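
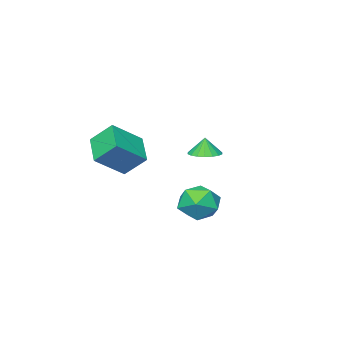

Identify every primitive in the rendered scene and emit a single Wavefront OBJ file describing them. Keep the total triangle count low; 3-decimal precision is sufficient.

v -0.549 1.221 -0.935
v 0.372 1.472 -0.16
v 0.708 0.208 -2.1
v 1.629 0.459 -1.325
v 0.728 -0.305 -0.982
v -0.049 0.321 -0.262
v 1.129 1.359 -1.998
v 0.352 1.985 -1.278
v 1.409 1.557 -0.816
v 1.162 0.529 -0.189
v -0.082 1.151 -2.071
v -0.329 0.123 -1.444
v -2.627 -2.144 0.696
v -2.129 -2.893 0.681
v -2.673 -2.196 1.764
v -1.853 -2.603 0.707
v -1.731 -2.223 0.731
v -1.786 -1.826 0.748
v -2.008 -1.493 0.755
v -2.352 -1.288 0.75
v -2.751 -1.253 0.735
v -3.125 -1.394 0.711
v -3.401 -1.684 0.685
v -3.523 -2.065 0.661
v -3.468 -2.461 0.644
v -3.246 -2.795 0.638
v -2.902 -2.999 0.642
v -2.503 -3.034 0.658
v 3.12 -1.715 0.744
v 2.186 -3.142 1.581
v 2.544 -0.698 1.837
v 1.61 -2.125 2.673
v 4.73 -2.075 1.927
v 3.796 -3.502 2.763
v 4.154 -1.058 3.019
v 3.22 -2.485 3.856
f 1 12 6
f 1 6 2
f 1 2 8
f 1 8 11
f 1 11 12
f 2 6 10
f 6 12 5
f 12 11 3
f 11 8 7
f 8 2 9
f 4 10 5
f 4 5 3
f 4 3 7
f 4 7 9
f 4 9 10
f 5 10 6
f 3 5 12
f 7 3 11
f 9 7 8
f 10 9 2
f 14 13 16
f 14 16 15
f 16 13 17
f 16 17 15
f 17 13 18
f 17 18 15
f 18 13 19
f 18 19 15
f 19 13 20
f 19 20 15
f 20 13 21
f 20 21 15
f 21 13 22
f 21 22 15
f 22 13 23
f 22 23 15
f 23 13 24
f 23 24 15
f 24 13 25
f 24 25 15
f 25 13 26
f 25 26 15
f 26 13 27
f 26 27 15
f 27 13 28
f 27 28 15
f 28 13 14
f 28 14 15
f 30 32 29
f 33 30 29
f 29 32 31
f 31 33 29
f 30 36 32
f 34 30 33
f 34 36 30
f 32 36 31
f 35 33 31
f 31 36 35
f 35 34 33
f 36 34 35



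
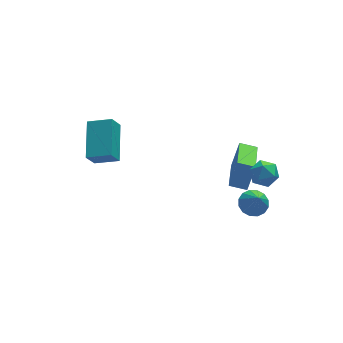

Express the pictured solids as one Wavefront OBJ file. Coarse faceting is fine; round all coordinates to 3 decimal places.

v 3.678 -3.339 1.143
v 4.251 -3.865 1.175
v 3.069 -4.055 0.305
v 3.642 -4.581 0.337
v 3.174 -4.477 0.95
v 3.55 -4.035 1.468
v 3.77 -3.885 0.012
v 4.146 -3.443 0.53
v 4.308 -4.202 0.477
v 3.939 -4.568 1.056
v 3.381 -3.352 0.424
v 3.012 -3.718 1.003
v 3.621 -2.857 -2.891
v 4.371 -2.873 -2.899
v 3.619 -3.523 -1.729
v 4.279 -2.545 -2.712
v 4.011 -2.301 -2.572
v 3.639 -2.206 -2.519
v 3.261 -2.286 -2.565
v 2.981 -2.518 -2.699
v 2.871 -2.841 -2.884
v 2.963 -3.169 -3.071
v 3.231 -3.413 -3.21
v 3.604 -3.508 -3.264
v 3.981 -3.428 -3.218
v 4.262 -3.196 -3.084
v 2.263 -3.074 -0.718
v 2.755 -2.79 0.67
v 3.071 -1.155 -1.397
v 3.563 -0.871 -0.008
v 3.037 -3.469 -0.912
v 3.529 -3.185 0.477
v 3.845 -1.55 -1.59
v 4.337 -1.266 -0.202
v -2.495 0.189 -0.057
v -1.897 2.015 0.813
v -3.59 0.739 -0.46
v -2.992 2.566 0.41
v -2.008 0.474 -0.99
v -1.41 2.301 -0.12
v -3.103 1.025 -1.393
v -2.505 2.851 -0.523
f 1 12 6
f 1 6 2
f 1 2 8
f 1 8 11
f 1 11 12
f 2 6 10
f 6 12 5
f 12 11 3
f 11 8 7
f 8 2 9
f 4 10 5
f 4 5 3
f 4 3 7
f 4 7 9
f 4 9 10
f 5 10 6
f 3 5 12
f 7 3 11
f 9 7 8
f 10 9 2
f 14 13 16
f 14 16 15
f 16 13 17
f 16 17 15
f 17 13 18
f 17 18 15
f 18 13 19
f 18 19 15
f 19 13 20
f 19 20 15
f 20 13 21
f 20 21 15
f 21 13 22
f 21 22 15
f 22 13 23
f 22 23 15
f 23 13 24
f 23 24 15
f 24 13 25
f 24 25 15
f 25 13 26
f 25 26 15
f 26 13 14
f 26 14 15
f 28 30 27
f 31 28 27
f 27 30 29
f 29 31 27
f 28 34 30
f 32 28 31
f 32 34 28
f 30 34 29
f 33 31 29
f 29 34 33
f 33 32 31
f 34 32 33
f 36 38 35
f 39 36 35
f 35 38 37
f 37 39 35
f 36 42 38
f 40 36 39
f 40 42 36
f 38 42 37
f 41 39 37
f 37 42 41
f 41 40 39
f 42 40 41



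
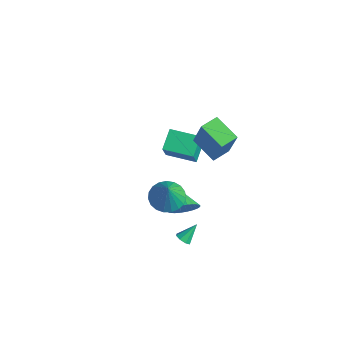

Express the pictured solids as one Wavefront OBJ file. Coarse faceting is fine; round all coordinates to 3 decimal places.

v 1.851 -1.172 -3.495
v 2.305 -1.349 -3.344
v 1.909 -0.268 -2.605
v 2.336 -1.077 -3.623
v 2.083 -0.861 -3.826
v 1.694 -0.827 -3.836
v 1.398 -0.995 -3.646
v 1.367 -1.267 -3.368
v 1.62 -1.483 -3.164
v 2.009 -1.517 -3.154
v -0.471 0.587 -3.841
v 0.078 1.161 -3.302
v -1.549 1.053 -3.239
v 0.009 1.381 -3.597
v -0.133 1.481 -3.929
v -0.326 1.444 -4.247
v -0.542 1.277 -4.504
v -0.746 1.005 -4.66
v -0.909 0.669 -4.691
v -1.005 0.32 -4.592
v -1.02 0.012 -4.379
v -0.951 -0.208 -4.085
v -0.809 -0.308 -3.753
v -0.615 -0.271 -3.434
v -0.4 -0.104 -3.177
v -0.195 0.169 -3.022
v -0.032 0.505 -2.991
v 0.064 0.853 -3.089
v 2.509 -2.736 2.234
v 3.375 -3.068 1.81
v 3.151 -3.144 3.866
v 3.461 -2.658 1.878
v 3.383 -2.262 2.008
v 3.154 -1.948 2.177
v 2.813 -1.77 2.356
v 2.419 -1.759 2.514
v 2.041 -1.917 2.623
v 1.744 -2.217 2.666
v 1.579 -2.606 2.633
v 1.575 -3.018 2.532
v 1.732 -3.381 2.379
v 2.023 -3.632 2.201
v 2.399 -3.729 2.029
v 2.793 -3.654 1.893
v 3.138 -3.42 1.815
v -5.287 3.306 -2.424
v -4.65 2.608 -0.892
v -3.768 4.424 -2.547
v -3.131 3.726 -1.015
v -4.589 2.274 -3.185
v -3.952 1.576 -1.653
v -3.07 3.392 -3.308
v -2.433 2.694 -1.776
v -0.285 1.07 2.627
v 0.527 1.001 4.649
v -0.394 2.222 2.71
v 0.419 2.153 4.732
v 1.321 1.267 1.988
v 2.134 1.198 4.01
v 1.213 2.419 2.071
v 2.025 2.35 4.093
f 2 1 4
f 2 4 3
f 4 1 5
f 4 5 3
f 5 1 6
f 5 6 3
f 6 1 7
f 6 7 3
f 7 1 8
f 7 8 3
f 8 1 9
f 8 9 3
f 9 1 10
f 9 10 3
f 10 1 2
f 10 2 3
f 12 11 14
f 12 14 13
f 14 11 15
f 14 15 13
f 15 11 16
f 15 16 13
f 16 11 17
f 16 17 13
f 17 11 18
f 17 18 13
f 18 11 19
f 18 19 13
f 19 11 20
f 19 20 13
f 20 11 21
f 20 21 13
f 21 11 22
f 21 22 13
f 22 11 23
f 22 23 13
f 23 11 24
f 23 24 13
f 24 11 25
f 24 25 13
f 25 11 26
f 25 26 13
f 26 11 27
f 26 27 13
f 27 11 28
f 27 28 13
f 28 11 12
f 28 12 13
f 30 29 32
f 30 32 31
f 32 29 33
f 32 33 31
f 33 29 34
f 33 34 31
f 34 29 35
f 34 35 31
f 35 29 36
f 35 36 31
f 36 29 37
f 36 37 31
f 37 29 38
f 37 38 31
f 38 29 39
f 38 39 31
f 39 29 40
f 39 40 31
f 40 29 41
f 40 41 31
f 41 29 42
f 41 42 31
f 42 29 43
f 42 43 31
f 43 29 44
f 43 44 31
f 44 29 45
f 44 45 31
f 45 29 30
f 45 30 31
f 47 49 46
f 50 47 46
f 46 49 48
f 48 50 46
f 47 53 49
f 51 47 50
f 51 53 47
f 49 53 48
f 52 50 48
f 48 53 52
f 52 51 50
f 53 51 52
f 55 57 54
f 58 55 54
f 54 57 56
f 56 58 54
f 55 61 57
f 59 55 58
f 59 61 55
f 57 61 56
f 60 58 56
f 56 61 60
f 60 59 58
f 61 59 60



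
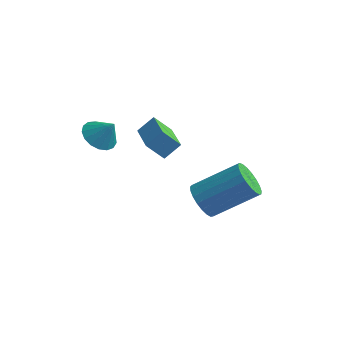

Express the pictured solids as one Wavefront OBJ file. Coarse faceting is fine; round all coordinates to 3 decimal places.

v -2.28 0.393 0.666
v -1.856 0.913 1.25
v -1.673 0.702 -0.052
v -1.248 1.223 0.532
v -1.192 -0.903 1.028
v -0.767 -0.382 1.612
v -0.584 -0.593 0.31
v -0.16 -0.073 0.894
v -1.921 -3.038 2.735
v -1.326 -3.07 2.296
v -1.319 -2.982 3.545
v -1.394 -2.723 2.322
v -1.582 -2.448 2.443
v -1.848 -2.309 2.631
v -2.131 -2.337 2.843
v -2.365 -2.525 3.03
v -2.498 -2.831 3.15
v -2.498 -3.184 3.174
v -2.366 -3.504 3.099
v -2.132 -3.717 2.94
v -1.85 -3.775 2.734
v -1.584 -3.663 2.528
v -1.395 -3.409 2.37
v 0.778 -0.155 -1.949
v 1.325 -0.288 -2.545
v 2.829 0.701 -1.387
v 2.282 0.835 -0.791
v 1.195 0.014 -2.635
v 2.699 1.004 -1.477
v 0.993 0.287 -2.605
v 2.496 1.277 -1.447
v 0.754 0.484 -2.463
v 2.257 1.473 -1.305
v 0.519 0.57 -2.231
v 2.022 1.559 -1.073
v 0.329 0.531 -1.951
v 1.832 1.52 -0.793
v 0.216 0.373 -1.67
v 1.719 1.363 -0.512
v 0.201 0.124 -1.438
v 1.704 1.114 -0.28
v 0.286 -0.173 -1.294
v 1.789 0.816 -0.136
v 0.455 -0.467 -1.263
v 1.959 0.522 -0.105
v 0.681 -0.707 -1.351
v 2.184 0.282 -0.193
v 0.924 -0.852 -1.542
v 2.427 0.138 -0.384
v 1.141 -0.876 -1.804
v 2.644 0.114 -0.646
v 1.296 -0.775 -2.09
v 2.799 0.214 -0.932
v 1.361 -0.567 -2.353
v 2.864 0.422 -1.195
f 2 4 1
f 5 2 1
f 1 4 3
f 3 5 1
f 2 8 4
f 6 2 5
f 6 8 2
f 4 8 3
f 7 5 3
f 3 8 7
f 7 6 5
f 8 6 7
f 10 9 12
f 10 12 11
f 12 9 13
f 12 13 11
f 13 9 14
f 13 14 11
f 14 9 15
f 14 15 11
f 15 9 16
f 15 16 11
f 16 9 17
f 16 17 11
f 17 9 18
f 17 18 11
f 18 9 19
f 18 19 11
f 19 9 20
f 19 20 11
f 20 9 21
f 20 21 11
f 21 9 22
f 21 22 11
f 22 9 23
f 22 23 11
f 23 9 10
f 23 10 11
f 25 24 28
f 25 28 26
f 26 28 29
f 26 29 27
f 28 24 30
f 28 30 29
f 29 30 31
f 29 31 27
f 30 24 32
f 30 32 31
f 31 32 33
f 31 33 27
f 32 24 34
f 32 34 33
f 33 34 35
f 33 35 27
f 34 24 36
f 34 36 35
f 35 36 37
f 35 37 27
f 36 24 38
f 36 38 37
f 37 38 39
f 37 39 27
f 38 24 40
f 38 40 39
f 39 40 41
f 39 41 27
f 40 24 42
f 40 42 41
f 41 42 43
f 41 43 27
f 42 24 44
f 42 44 43
f 43 44 45
f 43 45 27
f 44 24 46
f 44 46 45
f 45 46 47
f 45 47 27
f 46 24 48
f 46 48 47
f 47 48 49
f 47 49 27
f 48 24 50
f 48 50 49
f 49 50 51
f 49 51 27
f 50 24 52
f 50 52 51
f 51 52 53
f 51 53 27
f 52 24 54
f 52 54 53
f 53 54 55
f 53 55 27
f 54 24 25
f 54 25 55
f 55 25 26
f 55 26 27



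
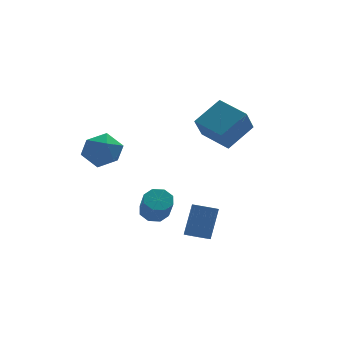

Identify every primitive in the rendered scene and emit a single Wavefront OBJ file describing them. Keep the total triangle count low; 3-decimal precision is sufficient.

v 3.025 -2.263 3.715
v 4.393 -1.745 4.675
v 2.207 -0.866 4.124
v 3.575 -0.347 5.084
v 3.605 -1.573 2.516
v 4.973 -1.054 3.476
v 2.787 -0.175 2.925
v 4.155 0.343 3.885
v 1.368 -3.969 -1.614
v 1.635 -3.51 -1.915
v 2.218 -2.873 -0.427
v 1.952 -3.331 -0.126
v 1.369 -3.408 -1.854
v 1.952 -2.771 -0.366
v 1.102 -3.434 -1.738
v 1.685 -2.797 -0.251
v 0.896 -3.583 -1.594
v 1.479 -2.946 -0.106
v 0.799 -3.82 -1.454
v 1.382 -3.183 0.033
v 0.832 -4.091 -1.351
v 1.415 -3.454 0.137
v 0.988 -4.334 -1.308
v 1.571 -3.697 0.18
v 1.231 -4.493 -1.335
v 1.814 -3.856 0.152
v 1.506 -4.532 -1.426
v 2.089 -3.895 0.061
v 1.749 -4.442 -1.56
v 2.332 -3.805 -0.073
v 1.905 -4.244 -1.706
v 2.488 -3.606 -0.219
v 1.938 -3.982 -1.831
v 2.521 -3.345 -0.344
v 1.841 -3.717 -1.907
v 2.424 -3.08 -0.419
v -0.065 -2.14 -0.677
v 0.51 -2.488 -0.905
v 0.481 -3.267 0.209
v -0.095 -2.92 0.437
v 0.635 -2.056 -0.599
v 0.606 -2.836 0.514
v 0.35 -1.674 -0.339
v 0.321 -2.453 0.775
v -0.179 -1.565 -0.277
v -0.208 -2.344 0.837
v -0.641 -1.793 -0.449
v -0.67 -2.572 0.665
v -0.766 -2.224 -0.754
v -0.795 -3.004 0.359
v -0.481 -2.607 -1.015
v -0.51 -3.386 0.099
v 0.048 -2.716 -1.077
v 0.019 -3.495 0.037
v -1.704 1.572 1.311
v -0.947 0.811 1.312
v -2.373 0.909 2.768
v -1.616 0.148 2.769
v -1.35 1.169 2.961
v -0.937 1.579 2.061
v -2.383 0.141 2.019
v -1.97 0.551 1.119
v -1.367 -0.073 1.75
v -0.729 0.563 2.332
v -2.591 1.157 1.748
v -1.953 1.793 2.33
f 2 4 1
f 5 2 1
f 1 4 3
f 3 5 1
f 2 8 4
f 6 2 5
f 6 8 2
f 4 8 3
f 7 5 3
f 3 8 7
f 7 6 5
f 8 6 7
f 10 9 13
f 10 13 11
f 11 13 14
f 11 14 12
f 13 9 15
f 13 15 14
f 14 15 16
f 14 16 12
f 15 9 17
f 15 17 16
f 16 17 18
f 16 18 12
f 17 9 19
f 17 19 18
f 18 19 20
f 18 20 12
f 19 9 21
f 19 21 20
f 20 21 22
f 20 22 12
f 21 9 23
f 21 23 22
f 22 23 24
f 22 24 12
f 23 9 25
f 23 25 24
f 24 25 26
f 24 26 12
f 25 9 27
f 25 27 26
f 26 27 28
f 26 28 12
f 27 9 29
f 27 29 28
f 28 29 30
f 28 30 12
f 29 9 31
f 29 31 30
f 30 31 32
f 30 32 12
f 31 9 33
f 31 33 32
f 32 33 34
f 32 34 12
f 33 9 35
f 33 35 34
f 34 35 36
f 34 36 12
f 35 9 10
f 35 10 36
f 36 10 11
f 36 11 12
f 38 37 41
f 38 41 39
f 39 41 42
f 39 42 40
f 41 37 43
f 41 43 42
f 42 43 44
f 42 44 40
f 43 37 45
f 43 45 44
f 44 45 46
f 44 46 40
f 45 37 47
f 45 47 46
f 46 47 48
f 46 48 40
f 47 37 49
f 47 49 48
f 48 49 50
f 48 50 40
f 49 37 51
f 49 51 50
f 50 51 52
f 50 52 40
f 51 37 53
f 51 53 52
f 52 53 54
f 52 54 40
f 53 37 38
f 53 38 54
f 54 38 39
f 54 39 40
f 55 66 60
f 55 60 56
f 55 56 62
f 55 62 65
f 55 65 66
f 56 60 64
f 60 66 59
f 66 65 57
f 65 62 61
f 62 56 63
f 58 64 59
f 58 59 57
f 58 57 61
f 58 61 63
f 58 63 64
f 59 64 60
f 57 59 66
f 61 57 65
f 63 61 62
f 64 63 56



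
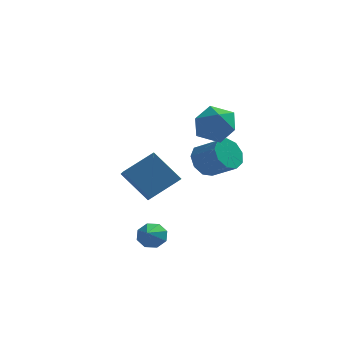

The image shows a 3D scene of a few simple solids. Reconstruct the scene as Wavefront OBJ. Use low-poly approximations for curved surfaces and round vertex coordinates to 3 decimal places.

v -2.014 -2.719 -3.292
v -1.712 -2.358 -2.682
v -2.106 -3.901 -2.548
v -2.3 -2.322 -2.698
v -2.721 -2.519 -3.061
v -2.727 -2.832 -3.56
v -2.316 -3.079 -3.902
v -1.728 -3.116 -3.887
v -1.308 -2.919 -3.523
v -1.301 -2.606 -3.024
v -0.252 0.897 3.026
v 0.858 1.391 3.126
v 0.562 -0.891 2.834
v 1.672 -0.397 2.934
v 0.927 -0.423 3.899
v 0.424 0.682 4.018
v 0.996 -0.182 1.942
v 0.493 0.923 2.061
v 1.63 0.725 2.456
v 1.587 0.575 3.666
v -0.167 -0.075 2.294
v -0.21 -0.225 3.504
v 0.092 1.797 -0.161
v 0.738 2.074 -0.887
v 1.973 1.399 -0.045
v 1.328 1.123 0.681
v 0.687 2.574 -0.412
v 1.923 1.899 0.429
v 0.359 2.71 0.18
v 1.594 2.035 1.021
v -0.095 2.419 0.613
v 1.141 1.745 1.454
v -0.461 1.838 0.684
v 0.775 1.163 1.525
v -0.568 1.237 0.359
v 0.668 0.562 1.201
v -0.366 0.899 -0.208
v 0.869 0.224 0.633
v 0.05 0.981 -0.754
v 1.285 0.306 0.088
v 0.486 1.445 -1.021
v 1.721 0.77 -0.18
v -2.865 2.755 -3.483
v -2.584 1.575 -2.805
v -4.313 3.3 -1.933
v -4.032 2.119 -1.255
v -1.428 3.681 -2.465
v -1.147 2.5 -1.787
v -2.876 4.225 -0.915
v -2.595 3.045 -0.237
f 2 1 4
f 2 4 3
f 4 1 5
f 4 5 3
f 5 1 6
f 5 6 3
f 6 1 7
f 6 7 3
f 7 1 8
f 7 8 3
f 8 1 9
f 8 9 3
f 9 1 10
f 9 10 3
f 10 1 2
f 10 2 3
f 11 22 16
f 11 16 12
f 11 12 18
f 11 18 21
f 11 21 22
f 12 16 20
f 16 22 15
f 22 21 13
f 21 18 17
f 18 12 19
f 14 20 15
f 14 15 13
f 14 13 17
f 14 17 19
f 14 19 20
f 15 20 16
f 13 15 22
f 17 13 21
f 19 17 18
f 20 19 12
f 24 23 27
f 24 27 25
f 25 27 28
f 25 28 26
f 27 23 29
f 27 29 28
f 28 29 30
f 28 30 26
f 29 23 31
f 29 31 30
f 30 31 32
f 30 32 26
f 31 23 33
f 31 33 32
f 32 33 34
f 32 34 26
f 33 23 35
f 33 35 34
f 34 35 36
f 34 36 26
f 35 23 37
f 35 37 36
f 36 37 38
f 36 38 26
f 37 23 39
f 37 39 38
f 38 39 40
f 38 40 26
f 39 23 41
f 39 41 40
f 40 41 42
f 40 42 26
f 41 23 24
f 41 24 42
f 42 24 25
f 42 25 26
f 44 46 43
f 47 44 43
f 43 46 45
f 45 47 43
f 44 50 46
f 48 44 47
f 48 50 44
f 46 50 45
f 49 47 45
f 45 50 49
f 49 48 47
f 50 48 49



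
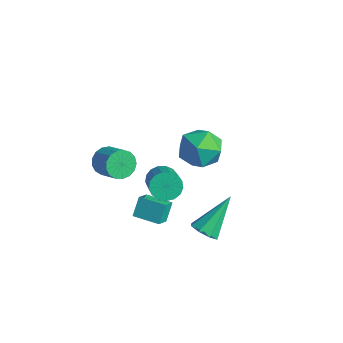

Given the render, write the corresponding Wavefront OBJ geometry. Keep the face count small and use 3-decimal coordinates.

v 2.648 -1.076 0.14
v 3.09 -1.004 -0.345
v 4.514 -1.792 0.835
v 4.072 -1.864 1.32
v 3.108 -0.732 -0.185
v 4.532 -1.52 0.995
v 3.021 -0.539 0.049
v 4.444 -1.327 1.229
v 2.848 -0.469 0.304
v 4.272 -1.257 1.485
v 2.63 -0.538 0.522
v 4.053 -1.326 1.702
v 2.415 -0.73 0.652
v 3.839 -1.518 1.832
v 2.255 -1.002 0.664
v 3.678 -1.79 1.845
v 2.184 -1.29 0.557
v 3.607 -2.078 1.737
v 2.22 -1.53 0.354
v 3.643 -2.318 1.534
v 2.353 -1.665 0.102
v 3.777 -2.453 1.282
v 2.555 -1.666 -0.141
v 3.978 -2.454 1.039
v 2.778 -1.531 -0.32
v 4.201 -2.319 0.86
v 2.971 -1.292 -0.394
v 4.394 -2.08 0.787
v 1.044 -1.428 -3.376
v 0.801 -0.947 -2.581
v 0.676 -0.819 -3.857
v 0.432 -0.338 -3.063
v 2.068 -0.842 -3.417
v 1.824 -0.361 -2.623
v 1.699 -0.233 -3.899
v 1.456 0.248 -3.104
v -1.929 -0.718 -2.435
v -1.597 -0.537 -3.048
v -0.518 -0.52 -2.457
v -0.851 -0.702 -1.845
v -1.679 -0.234 -2.906
v -0.601 -0.217 -2.315
v -1.819 -0.042 -2.656
v -0.74 -0.025 -2.065
v -1.984 -0.005 -2.356
v -0.905 0.012 -1.765
v -2.136 -0.131 -2.074
v -1.058 -0.114 -1.483
v -2.241 -0.392 -1.875
v -1.163 -0.375 -1.284
v -2.275 -0.728 -1.804
v -1.196 -0.711 -1.213
v -2.229 -1.061 -1.878
v -1.151 -1.044 -1.287
v -2.115 -1.316 -2.079
v -1.036 -1.299 -1.489
v -1.958 -1.434 -2.363
v -0.879 -1.417 -1.772
v -1.795 -1.388 -2.662
v -0.716 -1.371 -2.072
v -1.662 -1.189 -2.91
v -0.583 -1.172 -2.32
v -1.591 -0.882 -3.049
v -0.512 -0.865 -2.459
v -0.586 3.288 -2.727
v 0.516 3.22 -2.738
v -0.636 2.24 -1.282
v 0.466 2.172 -1.293
v -0.026 3.127 -1.039
v 0.006 3.775 -1.932
v -0.126 1.685 -2.088
v -0.094 2.333 -2.981
v 0.801 2.229 -2.343
v 0.862 3.12 -1.695
v -0.982 2.34 -2.325
v -0.921 3.231 -1.677
v 3.225 0.581 -3.786
v 3.832 0.406 -3.562
v 3.095 1.979 -2.334
v 3.853 0.775 -3.917
v 3.506 1.031 -4.195
v 2.995 1.023 -4.233
v 2.619 0.756 -4.009
v 2.598 0.386 -3.655
v 2.945 0.13 -3.377
v 3.456 0.138 -3.339
f 2 1 5
f 2 5 3
f 3 5 6
f 3 6 4
f 5 1 7
f 5 7 6
f 6 7 8
f 6 8 4
f 7 1 9
f 7 9 8
f 8 9 10
f 8 10 4
f 9 1 11
f 9 11 10
f 10 11 12
f 10 12 4
f 11 1 13
f 11 13 12
f 12 13 14
f 12 14 4
f 13 1 15
f 13 15 14
f 14 15 16
f 14 16 4
f 15 1 17
f 15 17 16
f 16 17 18
f 16 18 4
f 17 1 19
f 17 19 18
f 18 19 20
f 18 20 4
f 19 1 21
f 19 21 20
f 20 21 22
f 20 22 4
f 21 1 23
f 21 23 22
f 22 23 24
f 22 24 4
f 23 1 25
f 23 25 24
f 24 25 26
f 24 26 4
f 25 1 27
f 25 27 26
f 26 27 28
f 26 28 4
f 27 1 2
f 27 2 28
f 28 2 3
f 28 3 4
f 30 32 29
f 33 30 29
f 29 32 31
f 31 33 29
f 30 36 32
f 34 30 33
f 34 36 30
f 32 36 31
f 35 33 31
f 31 36 35
f 35 34 33
f 36 34 35
f 38 37 41
f 38 41 39
f 39 41 42
f 39 42 40
f 41 37 43
f 41 43 42
f 42 43 44
f 42 44 40
f 43 37 45
f 43 45 44
f 44 45 46
f 44 46 40
f 45 37 47
f 45 47 46
f 46 47 48
f 46 48 40
f 47 37 49
f 47 49 48
f 48 49 50
f 48 50 40
f 49 37 51
f 49 51 50
f 50 51 52
f 50 52 40
f 51 37 53
f 51 53 52
f 52 53 54
f 52 54 40
f 53 37 55
f 53 55 54
f 54 55 56
f 54 56 40
f 55 37 57
f 55 57 56
f 56 57 58
f 56 58 40
f 57 37 59
f 57 59 58
f 58 59 60
f 58 60 40
f 59 37 61
f 59 61 60
f 60 61 62
f 60 62 40
f 61 37 63
f 61 63 62
f 62 63 64
f 62 64 40
f 63 37 38
f 63 38 64
f 64 38 39
f 64 39 40
f 65 76 70
f 65 70 66
f 65 66 72
f 65 72 75
f 65 75 76
f 66 70 74
f 70 76 69
f 76 75 67
f 75 72 71
f 72 66 73
f 68 74 69
f 68 69 67
f 68 67 71
f 68 71 73
f 68 73 74
f 69 74 70
f 67 69 76
f 71 67 75
f 73 71 72
f 74 73 66
f 78 77 80
f 78 80 79
f 80 77 81
f 80 81 79
f 81 77 82
f 81 82 79
f 82 77 83
f 82 83 79
f 83 77 84
f 83 84 79
f 84 77 85
f 84 85 79
f 85 77 86
f 85 86 79
f 86 77 78
f 86 78 79



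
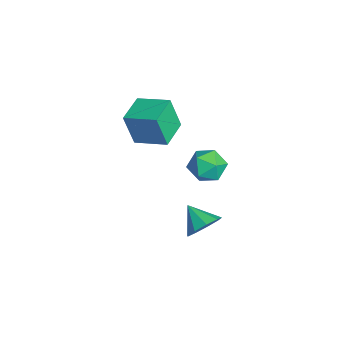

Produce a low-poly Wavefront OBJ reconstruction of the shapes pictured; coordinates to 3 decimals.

v -0.693 -2.144 0.06
v -0.298 -1.544 -0.099
v -0.062 -2.296 1.059
v 0.333 -1.696 0.9
v -0.376 -1.63 1.086
v -0.766 -1.537 0.469
v 0.406 -2.303 0.491
v 0.016 -2.21 -0.126
v 0.381 -1.643 0.167
v -0.101 -1.227 0.535
v -0.259 -2.613 0.425
v -0.741 -2.197 0.793
v -3.026 -3.988 -0.537
v -3.117 -4.355 0.791
v -4.07 -3.347 -0.431
v -4.161 -3.714 0.896
v -2.339 -2.926 -0.196
v -2.43 -3.293 1.131
v -3.383 -2.285 -0.091
v -3.474 -2.652 1.237
v 1.079 -2.219 -1.664
v 1.503 -2.213 -1.107
v 0.341 -2.661 -1.096
v 1.248 -1.808 -1.124
v 0.914 -1.595 -1.392
v 0.657 -1.675 -1.788
v 0.597 -2.009 -2.126
v 0.763 -2.442 -2.247
v 1.076 -2.77 -2.096
v 1.391 -2.841 -1.742
v 1.56 -2.621 -1.352
f 1 12 6
f 1 6 2
f 1 2 8
f 1 8 11
f 1 11 12
f 2 6 10
f 6 12 5
f 12 11 3
f 11 8 7
f 8 2 9
f 4 10 5
f 4 5 3
f 4 3 7
f 4 7 9
f 4 9 10
f 5 10 6
f 3 5 12
f 7 3 11
f 9 7 8
f 10 9 2
f 14 16 13
f 17 14 13
f 13 16 15
f 15 17 13
f 14 20 16
f 18 14 17
f 18 20 14
f 16 20 15
f 19 17 15
f 15 20 19
f 19 18 17
f 20 18 19
f 22 21 24
f 22 24 23
f 24 21 25
f 24 25 23
f 25 21 26
f 25 26 23
f 26 21 27
f 26 27 23
f 27 21 28
f 27 28 23
f 28 21 29
f 28 29 23
f 29 21 30
f 29 30 23
f 30 21 31
f 30 31 23
f 31 21 22
f 31 22 23



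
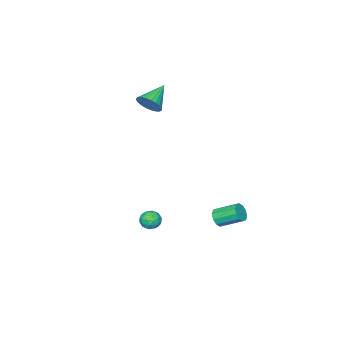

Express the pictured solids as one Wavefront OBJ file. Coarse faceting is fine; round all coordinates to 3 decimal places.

v 0 -2.162 3.546
v 0.394 -1.997 4.258
v -1.48 -2.378 4.414
v 0.298 -1.7 4.168
v 0.157 -1.474 3.984
v -0.008 -1.353 3.733
v -0.172 -1.355 3.454
v -0.309 -1.479 3.189
v -0.4 -1.708 2.977
v -0.429 -2.005 2.853
v -0.393 -2.327 2.834
v -0.297 -2.623 2.923
v -0.156 -2.849 3.107
v 0.009 -2.97 3.358
v 0.172 -2.968 3.638
v 0.31 -2.844 3.903
v 0.4 -2.615 4.114
v 0.43 -2.318 4.239
v -0.921 2.273 -4.32
v -0.337 2.427 -4.108
v -0.916 3.622 -3.388
v -1.499 3.467 -3.6
v -0.393 2.609 -4.455
v -0.972 3.804 -3.735
v -0.651 2.662 -4.75
v -1.229 3.857 -4.03
v -1.012 2.567 -4.881
v -1.59 3.762 -4.161
v -1.338 2.359 -4.798
v -1.916 3.554 -4.078
v -1.504 2.118 -4.532
v -2.083 3.313 -3.812
v -1.448 1.936 -4.185
v -2.027 3.131 -3.465
v -1.191 1.883 -3.89
v -1.769 3.078 -3.17
v -0.83 1.978 -3.759
v -1.408 3.173 -3.039
v -0.504 2.186 -3.842
v -1.082 3.381 -3.122
v 2.203 0.812 -3.351
v 2.518 0.964 -3.926
v 2.642 -0.184 -3.374
v 2.957 -0.032 -3.949
v 3.143 0.264 -3.374
v 2.872 0.88 -3.36
v 2.288 -0.1 -3.94
v 2.017 0.516 -3.926
v 2.571 0.401 -4.29
v 3.1 0.626 -3.94
v 2.06 0.154 -3.36
v 2.589 0.379 -3.01
v 2.322 0.976 -3.636
v 2.838 -0.196 -3.664
v 2.947 -0.022 -3.326
v 3.133 0.068 -3.663
v 2.53 0.926 -3.304
v 2.716 1.015 -3.641
v 3.083 0.604 -3.317
v 2.444 -0.235 -3.659
v 2.63 -0.146 -3.996
v 2.027 0.712 -3.637
v 2.213 0.802 -3.974
v 2.077 0.176 -3.983
v 2.538 0.734 -4.188
v 2.796 0.148 -4.202
v 2.403 0.109 -4.197
v 2.243 0.47 -4.188
v 2.849 0.866 -3.982
v 3.107 0.281 -3.996
v 3.217 0.455 -3.658
v 3.057 0.816 -3.65
v 2.88 0.535 -4.196
v 2.053 0.499 -3.304
v 2.311 -0.086 -3.318
v 2.103 -0.036 -3.65
v 1.943 0.325 -3.642
v 2.364 0.632 -3.098
v 2.622 0.046 -3.112
v 2.917 0.31 -3.112
v 2.757 0.671 -3.103
v 2.28 0.245 -3.104
f 2 1 4
f 2 4 3
f 4 1 5
f 4 5 3
f 5 1 6
f 5 6 3
f 6 1 7
f 6 7 3
f 7 1 8
f 7 8 3
f 8 1 9
f 8 9 3
f 9 1 10
f 9 10 3
f 10 1 11
f 10 11 3
f 11 1 12
f 11 12 3
f 12 1 13
f 12 13 3
f 13 1 14
f 13 14 3
f 14 1 15
f 14 15 3
f 15 1 16
f 15 16 3
f 16 1 17
f 16 17 3
f 17 1 18
f 17 18 3
f 18 1 2
f 18 2 3
f 20 19 23
f 20 23 21
f 21 23 24
f 21 24 22
f 23 19 25
f 23 25 24
f 24 25 26
f 24 26 22
f 25 19 27
f 25 27 26
f 26 27 28
f 26 28 22
f 27 19 29
f 27 29 28
f 28 29 30
f 28 30 22
f 29 19 31
f 29 31 30
f 30 31 32
f 30 32 22
f 31 19 33
f 31 33 32
f 32 33 34
f 32 34 22
f 33 19 35
f 33 35 34
f 34 35 36
f 34 36 22
f 35 19 37
f 35 37 36
f 36 37 38
f 36 38 22
f 37 19 39
f 37 39 38
f 38 39 40
f 38 40 22
f 39 19 20
f 39 20 40
f 40 20 21
f 40 21 22
f 41 78 57
f 78 52 81
f 57 81 46
f 78 81 57
f 41 57 53
f 57 46 58
f 53 58 42
f 57 58 53
f 41 53 62
f 53 42 63
f 62 63 48
f 53 63 62
f 41 62 74
f 62 48 77
f 74 77 51
f 62 77 74
f 41 74 78
f 74 51 82
f 78 82 52
f 74 82 78
f 42 58 69
f 58 46 72
f 69 72 50
f 58 72 69
f 46 81 59
f 81 52 80
f 59 80 45
f 81 80 59
f 52 82 79
f 82 51 75
f 79 75 43
f 82 75 79
f 51 77 76
f 77 48 64
f 76 64 47
f 77 64 76
f 48 63 68
f 63 42 65
f 68 65 49
f 63 65 68
f 44 70 56
f 70 50 71
f 56 71 45
f 70 71 56
f 44 56 54
f 56 45 55
f 54 55 43
f 56 55 54
f 44 54 61
f 54 43 60
f 61 60 47
f 54 60 61
f 44 61 66
f 61 47 67
f 66 67 49
f 61 67 66
f 44 66 70
f 66 49 73
f 70 73 50
f 66 73 70
f 45 71 59
f 71 50 72
f 59 72 46
f 71 72 59
f 43 55 79
f 55 45 80
f 79 80 52
f 55 80 79
f 47 60 76
f 60 43 75
f 76 75 51
f 60 75 76
f 49 67 68
f 67 47 64
f 68 64 48
f 67 64 68
f 50 73 69
f 73 49 65
f 69 65 42
f 73 65 69



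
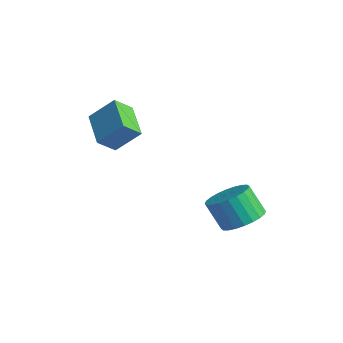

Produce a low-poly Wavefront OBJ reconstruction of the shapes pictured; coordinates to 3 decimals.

v -1.02 -3.206 3.587
v -0.274 -2.357 4.677
v -0.934 -2.331 2.847
v -0.189 -1.482 3.937
v 0.629 -3.878 2.983
v 1.374 -3.029 4.073
v 0.714 -3.003 2.243
v 1.46 -2.154 3.333
v 4.221 1.254 -1.982
v 5.06 0.659 -1.653
v 4.298 0.331 -0.308
v 3.459 0.926 -0.638
v 5.163 1.039 -1.502
v 4.402 0.71 -0.157
v 5.124 1.451 -1.423
v 4.362 1.122 -0.078
v 4.946 1.833 -1.43
v 4.185 1.504 -0.085
v 4.659 2.127 -1.521
v 3.897 1.799 -0.176
v 4.304 2.288 -1.682
v 3.543 1.96 -0.338
v 3.937 2.292 -1.889
v 3.176 1.964 -0.544
v 3.613 2.138 -2.11
v 2.852 1.81 -0.765
v 3.382 1.849 -2.312
v 2.62 1.521 -0.967
v 3.278 1.47 -2.463
v 2.517 1.141 -1.118
v 3.318 1.058 -2.542
v 2.556 0.729 -1.197
v 3.495 0.676 -2.535
v 2.734 0.347 -1.19
v 3.783 0.381 -2.444
v 3.021 0.053 -1.099
v 4.137 0.22 -2.282
v 3.376 -0.108 -0.938
v 4.504 0.216 -2.076
v 3.743 -0.112 -0.731
v 4.828 0.37 -1.855
v 4.067 0.042 -0.51
f 2 4 1
f 5 2 1
f 1 4 3
f 3 5 1
f 2 8 4
f 6 2 5
f 6 8 2
f 4 8 3
f 7 5 3
f 3 8 7
f 7 6 5
f 8 6 7
f 10 9 13
f 10 13 11
f 11 13 14
f 11 14 12
f 13 9 15
f 13 15 14
f 14 15 16
f 14 16 12
f 15 9 17
f 15 17 16
f 16 17 18
f 16 18 12
f 17 9 19
f 17 19 18
f 18 19 20
f 18 20 12
f 19 9 21
f 19 21 20
f 20 21 22
f 20 22 12
f 21 9 23
f 21 23 22
f 22 23 24
f 22 24 12
f 23 9 25
f 23 25 24
f 24 25 26
f 24 26 12
f 25 9 27
f 25 27 26
f 26 27 28
f 26 28 12
f 27 9 29
f 27 29 28
f 28 29 30
f 28 30 12
f 29 9 31
f 29 31 30
f 30 31 32
f 30 32 12
f 31 9 33
f 31 33 32
f 32 33 34
f 32 34 12
f 33 9 35
f 33 35 34
f 34 35 36
f 34 36 12
f 35 9 37
f 35 37 36
f 36 37 38
f 36 38 12
f 37 9 39
f 37 39 38
f 38 39 40
f 38 40 12
f 39 9 41
f 39 41 40
f 40 41 42
f 40 42 12
f 41 9 10
f 41 10 42
f 42 10 11
f 42 11 12



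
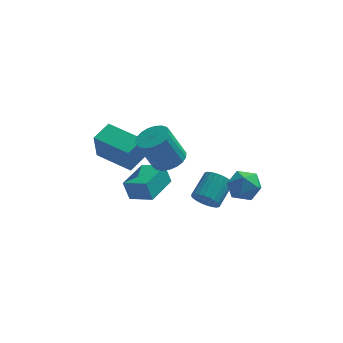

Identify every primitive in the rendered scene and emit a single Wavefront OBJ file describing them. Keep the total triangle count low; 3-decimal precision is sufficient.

v 2.069 -0.906 -1.965
v 2.389 -0.694 -2.586
v 2.991 0.417 -1.896
v 2.671 0.206 -1.275
v 2.143 -0.552 -2.599
v 2.745 0.559 -1.91
v 1.885 -0.464 -2.516
v 2.487 0.647 -1.826
v 1.655 -0.443 -2.349
v 2.257 0.668 -1.659
v 1.488 -0.493 -2.123
v 2.091 0.619 -1.434
v 1.41 -0.605 -1.874
v 2.012 0.506 -1.184
v 1.432 -0.763 -1.638
v 2.034 0.348 -0.948
v 1.551 -0.943 -1.452
v 2.153 0.168 -0.762
v 1.749 -1.117 -1.344
v 2.351 -0.006 -0.654
v 1.995 -1.259 -1.33
v 2.597 -0.148 -0.641
v 2.253 -1.347 -1.414
v 2.855 -0.236 -0.724
v 2.483 -1.368 -1.581
v 3.085 -0.257 -0.891
v 2.649 -1.319 -1.806
v 3.252 -0.207 -1.117
v 2.728 -1.206 -2.056
v 3.33 -0.095 -1.366
v 2.706 -1.048 -2.292
v 3.308 0.063 -1.602
v 2.587 -0.868 -2.478
v 3.189 0.243 -1.788
v -1.561 2.432 -4.563
v -1.878 2.567 -3.508
v -0.707 4.129 -4.524
v -1.025 4.264 -3.469
v -0.435 1.856 -4.151
v -0.753 1.991 -3.096
v 0.418 3.553 -4.112
v 0.101 3.688 -3.057
v -1.455 1.887 -2.044
v -1.545 1.351 -0.402
v -3.12 2.982 -1.777
v -3.209 2.446 -0.135
v -0.791 2.814 -1.705
v -0.88 2.278 -0.063
v -2.455 3.909 -1.438
v -2.545 3.373 0.204
v 0.404 -0.19 0.373
v 1.044 0.28 0.704
v 0.296 0.119 2.378
v -0.344 -0.35 2.047
v 0.803 0.531 0.621
v 0.055 0.37 2.294
v 0.493 0.657 0.494
v -0.254 0.497 2.168
v 0.168 0.637 0.347
v -0.58 0.476 2.021
v -0.116 0.474 0.204
v -0.864 0.313 1.878
v -0.311 0.196 0.091
v -1.059 0.036 1.764
v -0.382 -0.149 0.026
v -1.13 -0.309 1.7
v -0.317 -0.5 0.021
v -1.065 -0.66 1.695
v -0.127 -0.798 0.078
v -0.875 -0.958 1.751
v 0.154 -0.991 0.185
v -0.594 -1.151 1.858
v 0.479 -1.045 0.325
v -0.269 -1.206 1.998
v 0.79 -0.952 0.473
v 0.043 -1.112 2.147
v 1.035 -0.726 0.604
v 0.287 -0.887 2.278
v 1.171 -0.408 0.695
v 0.423 -0.568 2.369
v 1.174 -0.052 0.73
v 0.426 -0.213 2.404
v 3.488 -0.896 0.141
v 3.998 -0.584 -0.538
v 3.622 -2.256 -0.382
v 4.132 -1.944 -1.061
v 4.452 -1.938 -0.215
v 4.369 -1.097 0.108
v 3.251 -1.743 -1.028
v 3.168 -0.902 -0.705
v 3.852 -1.108 -1.26
v 4.594 -1.228 -0.758
v 3.026 -1.612 -0.162
v 3.768 -1.732 0.34
f 2 1 5
f 2 5 3
f 3 5 6
f 3 6 4
f 5 1 7
f 5 7 6
f 6 7 8
f 6 8 4
f 7 1 9
f 7 9 8
f 8 9 10
f 8 10 4
f 9 1 11
f 9 11 10
f 10 11 12
f 10 12 4
f 11 1 13
f 11 13 12
f 12 13 14
f 12 14 4
f 13 1 15
f 13 15 14
f 14 15 16
f 14 16 4
f 15 1 17
f 15 17 16
f 16 17 18
f 16 18 4
f 17 1 19
f 17 19 18
f 18 19 20
f 18 20 4
f 19 1 21
f 19 21 20
f 20 21 22
f 20 22 4
f 21 1 23
f 21 23 22
f 22 23 24
f 22 24 4
f 23 1 25
f 23 25 24
f 24 25 26
f 24 26 4
f 25 1 27
f 25 27 26
f 26 27 28
f 26 28 4
f 27 1 29
f 27 29 28
f 28 29 30
f 28 30 4
f 29 1 31
f 29 31 30
f 30 31 32
f 30 32 4
f 31 1 33
f 31 33 32
f 32 33 34
f 32 34 4
f 33 1 2
f 33 2 34
f 34 2 3
f 34 3 4
f 36 38 35
f 39 36 35
f 35 38 37
f 37 39 35
f 36 42 38
f 40 36 39
f 40 42 36
f 38 42 37
f 41 39 37
f 37 42 41
f 41 40 39
f 42 40 41
f 44 46 43
f 47 44 43
f 43 46 45
f 45 47 43
f 44 50 46
f 48 44 47
f 48 50 44
f 46 50 45
f 49 47 45
f 45 50 49
f 49 48 47
f 50 48 49
f 52 51 55
f 52 55 53
f 53 55 56
f 53 56 54
f 55 51 57
f 55 57 56
f 56 57 58
f 56 58 54
f 57 51 59
f 57 59 58
f 58 59 60
f 58 60 54
f 59 51 61
f 59 61 60
f 60 61 62
f 60 62 54
f 61 51 63
f 61 63 62
f 62 63 64
f 62 64 54
f 63 51 65
f 63 65 64
f 64 65 66
f 64 66 54
f 65 51 67
f 65 67 66
f 66 67 68
f 66 68 54
f 67 51 69
f 67 69 68
f 68 69 70
f 68 70 54
f 69 51 71
f 69 71 70
f 70 71 72
f 70 72 54
f 71 51 73
f 71 73 72
f 72 73 74
f 72 74 54
f 73 51 75
f 73 75 74
f 74 75 76
f 74 76 54
f 75 51 77
f 75 77 76
f 76 77 78
f 76 78 54
f 77 51 79
f 77 79 78
f 78 79 80
f 78 80 54
f 79 51 81
f 79 81 80
f 80 81 82
f 80 82 54
f 81 51 52
f 81 52 82
f 82 52 53
f 82 53 54
f 83 94 88
f 83 88 84
f 83 84 90
f 83 90 93
f 83 93 94
f 84 88 92
f 88 94 87
f 94 93 85
f 93 90 89
f 90 84 91
f 86 92 87
f 86 87 85
f 86 85 89
f 86 89 91
f 86 91 92
f 87 92 88
f 85 87 94
f 89 85 93
f 91 89 90
f 92 91 84



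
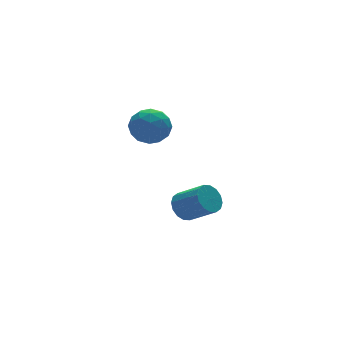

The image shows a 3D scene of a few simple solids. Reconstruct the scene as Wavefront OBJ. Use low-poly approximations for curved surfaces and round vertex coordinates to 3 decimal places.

v -0.662 -1.807 -3.098
v -0.204 -2.158 -3.84
v 0.619 -3.484 -2.704
v 0.162 -3.133 -1.962
v 0.093 -1.819 -3.658
v 0.916 -3.144 -2.523
v 0.188 -1.476 -3.326
v 1.011 -2.801 -2.191
v 0.055 -1.221 -2.933
v 0.878 -2.547 -1.798
v -0.27 -1.124 -2.584
v 0.553 -2.45 -1.449
v -0.7 -1.21 -2.373
v 0.124 -2.536 -1.237
v -1.119 -1.456 -2.356
v -0.296 -2.782 -1.22
v -1.416 -1.796 -2.537
v -0.593 -3.121 -1.402
v -1.511 -2.139 -2.869
v -0.688 -3.464 -1.734
v -1.378 -2.393 -3.262
v -0.555 -3.719 -2.127
v -1.053 -2.49 -3.611
v -0.23 -3.816 -2.476
v -0.624 -2.404 -3.823
v 0.2 -3.73 -2.687
v -3.228 -1.767 2.747
v -2.705 -0.888 3.353
v -2.735 -3.012 4.127
v -2.212 -2.133 4.733
v -3.395 -2.157 4.622
v -3.7 -1.387 3.769
v -1.74 -2.513 3.711
v -2.045 -1.743 2.858
v -1.786 -1.349 3.948
v -2.808 -1.129 4.512
v -2.632 -2.771 2.968
v -3.654 -2.551 3.532
v -3.009 -1.218 2.929
v -2.431 -2.682 4.551
v -3.126 -2.695 4.486
v -2.819 -2.179 4.842
v -3.594 -1.512 3.174
v -3.287 -0.995 3.53
v -3.693 -1.741 4.276
v -2.153 -2.905 3.95
v -1.846 -2.388 4.306
v -2.621 -1.721 2.638
v -2.314 -1.205 2.994
v -1.747 -2.159 3.204
v -2.162 -0.973 3.635
v -1.873 -1.705 4.446
v -1.595 -1.928 3.845
v -1.774 -1.476 3.344
v -2.763 -0.844 3.966
v -2.474 -1.575 4.777
v -3.169 -1.589 4.712
v -3.348 -1.137 4.211
v -2.223 -1.115 4.316
v -2.966 -2.325 2.703
v -2.677 -3.056 3.514
v -2.092 -2.763 3.269
v -2.271 -2.311 2.768
v -3.567 -2.195 3.034
v -3.278 -2.927 3.845
v -3.666 -2.424 4.136
v -3.845 -1.972 3.635
v -3.217 -2.785 3.164
f 2 1 5
f 2 5 3
f 3 5 6
f 3 6 4
f 5 1 7
f 5 7 6
f 6 7 8
f 6 8 4
f 7 1 9
f 7 9 8
f 8 9 10
f 8 10 4
f 9 1 11
f 9 11 10
f 10 11 12
f 10 12 4
f 11 1 13
f 11 13 12
f 12 13 14
f 12 14 4
f 13 1 15
f 13 15 14
f 14 15 16
f 14 16 4
f 15 1 17
f 15 17 16
f 16 17 18
f 16 18 4
f 17 1 19
f 17 19 18
f 18 19 20
f 18 20 4
f 19 1 21
f 19 21 20
f 20 21 22
f 20 22 4
f 21 1 23
f 21 23 22
f 22 23 24
f 22 24 4
f 23 1 25
f 23 25 24
f 24 25 26
f 24 26 4
f 25 1 2
f 25 2 26
f 26 2 3
f 26 3 4
f 27 64 43
f 64 38 67
f 43 67 32
f 64 67 43
f 27 43 39
f 43 32 44
f 39 44 28
f 43 44 39
f 27 39 48
f 39 28 49
f 48 49 34
f 39 49 48
f 27 48 60
f 48 34 63
f 60 63 37
f 48 63 60
f 27 60 64
f 60 37 68
f 64 68 38
f 60 68 64
f 28 44 55
f 44 32 58
f 55 58 36
f 44 58 55
f 32 67 45
f 67 38 66
f 45 66 31
f 67 66 45
f 38 68 65
f 68 37 61
f 65 61 29
f 68 61 65
f 37 63 62
f 63 34 50
f 62 50 33
f 63 50 62
f 34 49 54
f 49 28 51
f 54 51 35
f 49 51 54
f 30 56 42
f 56 36 57
f 42 57 31
f 56 57 42
f 30 42 40
f 42 31 41
f 40 41 29
f 42 41 40
f 30 40 47
f 40 29 46
f 47 46 33
f 40 46 47
f 30 47 52
f 47 33 53
f 52 53 35
f 47 53 52
f 30 52 56
f 52 35 59
f 56 59 36
f 52 59 56
f 31 57 45
f 57 36 58
f 45 58 32
f 57 58 45
f 29 41 65
f 41 31 66
f 65 66 38
f 41 66 65
f 33 46 62
f 46 29 61
f 62 61 37
f 46 61 62
f 35 53 54
f 53 33 50
f 54 50 34
f 53 50 54
f 36 59 55
f 59 35 51
f 55 51 28
f 59 51 55



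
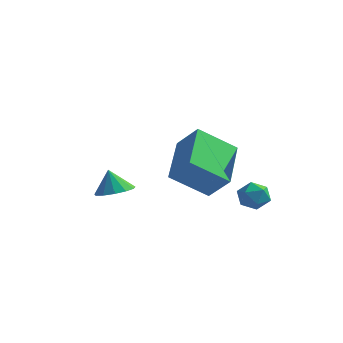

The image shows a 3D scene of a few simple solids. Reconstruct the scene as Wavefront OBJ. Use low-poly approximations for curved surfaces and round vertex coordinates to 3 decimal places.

v 3.475 2.422 -2.571
v 3.999 2.035 -2.404
v 2.801 1.725 -2.076
v 3.325 1.338 -1.909
v 3.248 1.941 -1.621
v 3.664 2.372 -1.928
v 3.136 1.388 -2.552
v 3.552 1.819 -2.859
v 3.789 1.395 -2.393
v 3.859 1.737 -1.817
v 2.941 2.023 -2.663
v 3.011 2.365 -2.087
v -1.186 -0.049 -2.255
v -0.531 -0.361 -2.028
v -1.494 0.009 -1.285
v -0.467 0.063 -2.033
v -0.632 0.451 -2.108
v -0.972 0.68 -2.23
v -1.38 0.679 -2.36
v -1.726 0.446 -2.456
v -1.901 0.056 -2.489
v -1.848 -0.367 -2.448
v -1.585 -0.689 -2.345
v -1.195 -0.807 -2.214
v -0.802 -0.685 -2.096
v 2.714 -1.52 0.37
v 2.015 0.285 1.259
v 1.829 -1.43 -0.508
v 1.13 0.375 0.381
v 3.79 -0.615 -0.621
v 3.091 1.19 0.268
v 2.905 -0.525 -1.499
v 2.206 1.28 -0.61
f 1 12 6
f 1 6 2
f 1 2 8
f 1 8 11
f 1 11 12
f 2 6 10
f 6 12 5
f 12 11 3
f 11 8 7
f 8 2 9
f 4 10 5
f 4 5 3
f 4 3 7
f 4 7 9
f 4 9 10
f 5 10 6
f 3 5 12
f 7 3 11
f 9 7 8
f 10 9 2
f 14 13 16
f 14 16 15
f 16 13 17
f 16 17 15
f 17 13 18
f 17 18 15
f 18 13 19
f 18 19 15
f 19 13 20
f 19 20 15
f 20 13 21
f 20 21 15
f 21 13 22
f 21 22 15
f 22 13 23
f 22 23 15
f 23 13 24
f 23 24 15
f 24 13 25
f 24 25 15
f 25 13 14
f 25 14 15
f 27 29 26
f 30 27 26
f 26 29 28
f 28 30 26
f 27 33 29
f 31 27 30
f 31 33 27
f 29 33 28
f 32 30 28
f 28 33 32
f 32 31 30
f 33 31 32



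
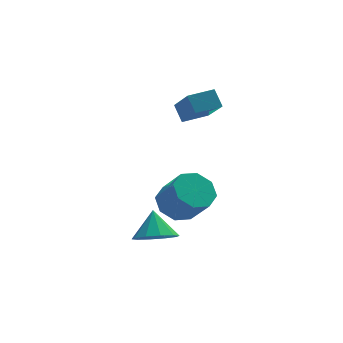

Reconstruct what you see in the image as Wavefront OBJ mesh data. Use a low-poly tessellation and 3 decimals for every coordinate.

v -2.352 -2.424 0.583
v -1.94 -2.982 -0.006
v -1.417 -3.794 1.128
v -1.828 -3.236 1.717
v -1.533 -2.451 0.186
v -1.01 -3.262 1.321
v -1.606 -1.904 0.611
v -1.083 -2.715 1.746
v -2.115 -1.662 1.019
v -1.592 -2.473 2.154
v -2.763 -1.866 1.172
v -2.24 -2.678 2.306
v -3.17 -2.398 0.979
v -2.647 -3.209 2.114
v -3.097 -2.945 0.554
v -2.574 -3.756 1.689
v -2.588 -3.187 0.146
v -2.065 -3.998 1.281
v -1.142 -0.172 4.088
v -1.333 0.382 4.758
v -1.362 1.236 2.861
v -1.553 1.79 3.531
v -0.027 0.09 4.189
v -0.218 0.644 4.859
v -0.247 1.498 2.962
v -0.438 2.052 3.632
v -3.24 -2.814 -0.954
v -2.678 -3.384 -0.542
v -3.18 -2.026 0.054
v -2.373 -3.026 -0.84
v -2.4 -2.588 -1.181
v -2.747 -2.236 -1.436
v -3.283 -2.105 -1.506
v -3.803 -2.244 -1.365
v -4.108 -2.601 -1.067
v -4.081 -3.04 -0.726
v -3.734 -3.392 -0.471
v -3.198 -3.523 -0.401
f 2 1 5
f 2 5 3
f 3 5 6
f 3 6 4
f 5 1 7
f 5 7 6
f 6 7 8
f 6 8 4
f 7 1 9
f 7 9 8
f 8 9 10
f 8 10 4
f 9 1 11
f 9 11 10
f 10 11 12
f 10 12 4
f 11 1 13
f 11 13 12
f 12 13 14
f 12 14 4
f 13 1 15
f 13 15 14
f 14 15 16
f 14 16 4
f 15 1 17
f 15 17 16
f 16 17 18
f 16 18 4
f 17 1 2
f 17 2 18
f 18 2 3
f 18 3 4
f 20 22 19
f 23 20 19
f 19 22 21
f 21 23 19
f 20 26 22
f 24 20 23
f 24 26 20
f 22 26 21
f 25 23 21
f 21 26 25
f 25 24 23
f 26 24 25
f 28 27 30
f 28 30 29
f 30 27 31
f 30 31 29
f 31 27 32
f 31 32 29
f 32 27 33
f 32 33 29
f 33 27 34
f 33 34 29
f 34 27 35
f 34 35 29
f 35 27 36
f 35 36 29
f 36 27 37
f 36 37 29
f 37 27 38
f 37 38 29
f 38 27 28
f 38 28 29



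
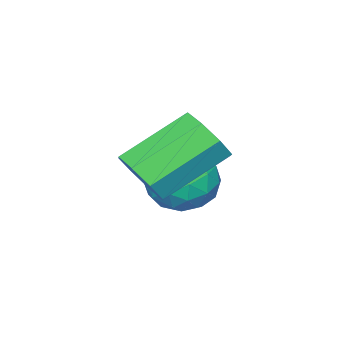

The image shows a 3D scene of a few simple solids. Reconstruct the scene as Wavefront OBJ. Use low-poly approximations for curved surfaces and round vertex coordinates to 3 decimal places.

v -0.854 -1.299 -0.211
v -0.43 -0.641 -0.044
v -1.882 0.036 0.977
v -2.306 -0.621 0.811
v -0.762 -0.582 -0.555
v -2.214 0.095 0.466
v -1.148 -0.943 -0.864
v -2.6 -0.266 0.157
v -1.362 -1.512 -0.791
v -2.814 -0.835 0.23
v -1.278 -1.956 -0.377
v -2.73 -1.279 0.644
v -0.946 -2.015 0.134
v -2.398 -1.338 1.155
v -0.56 -1.654 0.443
v -2.012 -0.977 1.464
v -0.346 -1.085 0.37
v -1.798 -0.408 1.391
v -2.684 -1.515 -0.66
v -2.147 -2.115 -1.136
v -3.853 -1.845 -1.564
v -3.316 -2.445 -2.04
v -3.567 -2.639 -1.16
v -2.845 -2.435 -0.601
v -3.155 -1.525 -2.099
v -2.433 -1.321 -1.54
v -2.438 -2.121 -2.025
v -2.692 -2.81 -1.445
v -3.308 -1.15 -1.255
v -3.562 -1.839 -0.675
v -2.313 -1.786 -0.818
v -3.687 -2.174 -1.882
v -3.835 -2.288 -1.364
v -3.519 -2.64 -1.644
v -2.723 -1.975 -0.504
v -2.407 -2.327 -0.784
v -3.242 -2.635 -0.798
v -3.593 -1.633 -1.916
v -3.277 -1.985 -2.196
v -2.481 -1.32 -1.056
v -2.165 -1.672 -1.336
v -2.758 -1.325 -1.902
v -2.168 -2.142 -1.621
v -2.855 -2.336 -2.153
v -2.761 -1.795 -2.187
v -2.336 -1.675 -1.858
v -2.318 -2.547 -1.28
v -3.005 -2.741 -1.812
v -3.153 -2.855 -1.295
v -2.728 -2.735 -0.966
v -2.489 -2.55 -1.803
v -2.995 -1.219 -0.888
v -3.682 -1.413 -1.42
v -3.272 -1.225 -1.734
v -2.847 -1.105 -1.405
v -3.145 -1.624 -0.547
v -3.832 -1.818 -1.079
v -3.664 -2.285 -0.842
v -3.239 -2.165 -0.513
v -3.511 -1.41 -0.897
f 2 1 5
f 2 5 3
f 3 5 6
f 3 6 4
f 5 1 7
f 5 7 6
f 6 7 8
f 6 8 4
f 7 1 9
f 7 9 8
f 8 9 10
f 8 10 4
f 9 1 11
f 9 11 10
f 10 11 12
f 10 12 4
f 11 1 13
f 11 13 12
f 12 13 14
f 12 14 4
f 13 1 15
f 13 15 14
f 14 15 16
f 14 16 4
f 15 1 17
f 15 17 16
f 16 17 18
f 16 18 4
f 17 1 2
f 17 2 18
f 18 2 3
f 18 3 4
f 19 56 35
f 56 30 59
f 35 59 24
f 56 59 35
f 19 35 31
f 35 24 36
f 31 36 20
f 35 36 31
f 19 31 40
f 31 20 41
f 40 41 26
f 31 41 40
f 19 40 52
f 40 26 55
f 52 55 29
f 40 55 52
f 19 52 56
f 52 29 60
f 56 60 30
f 52 60 56
f 20 36 47
f 36 24 50
f 47 50 28
f 36 50 47
f 24 59 37
f 59 30 58
f 37 58 23
f 59 58 37
f 30 60 57
f 60 29 53
f 57 53 21
f 60 53 57
f 29 55 54
f 55 26 42
f 54 42 25
f 55 42 54
f 26 41 46
f 41 20 43
f 46 43 27
f 41 43 46
f 22 48 34
f 48 28 49
f 34 49 23
f 48 49 34
f 22 34 32
f 34 23 33
f 32 33 21
f 34 33 32
f 22 32 39
f 32 21 38
f 39 38 25
f 32 38 39
f 22 39 44
f 39 25 45
f 44 45 27
f 39 45 44
f 22 44 48
f 44 27 51
f 48 51 28
f 44 51 48
f 23 49 37
f 49 28 50
f 37 50 24
f 49 50 37
f 21 33 57
f 33 23 58
f 57 58 30
f 33 58 57
f 25 38 54
f 38 21 53
f 54 53 29
f 38 53 54
f 27 45 46
f 45 25 42
f 46 42 26
f 45 42 46
f 28 51 47
f 51 27 43
f 47 43 20
f 51 43 47



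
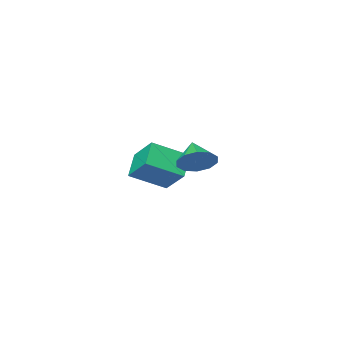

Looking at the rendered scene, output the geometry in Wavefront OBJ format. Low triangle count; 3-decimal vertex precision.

v 3.097 3.968 0.325
v 3.398 4.418 1.081
v 2.683 2.952 1.095
v 2.851 4.571 0.989
v 2.399 4.493 0.643
v 2.213 4.215 0.176
v 2.364 3.842 -0.234
v 2.796 3.517 -0.431
v 3.342 3.365 -0.339
v 3.795 3.442 0.007
v 3.981 3.721 0.474
v 3.829 4.094 0.884
v 1.22 -1.38 -3.29
v 0.378 -2.201 -2.375
v 1.142 -0.007 -2.129
v 0.3 -0.828 -1.214
v 2.86 -2.052 -2.386
v 2.018 -2.873 -1.471
v 2.782 -0.679 -1.225
v 1.94 -1.5 -0.31
f 2 1 4
f 2 4 3
f 4 1 5
f 4 5 3
f 5 1 6
f 5 6 3
f 6 1 7
f 6 7 3
f 7 1 8
f 7 8 3
f 8 1 9
f 8 9 3
f 9 1 10
f 9 10 3
f 10 1 11
f 10 11 3
f 11 1 12
f 11 12 3
f 12 1 2
f 12 2 3
f 14 16 13
f 17 14 13
f 13 16 15
f 15 17 13
f 14 20 16
f 18 14 17
f 18 20 14
f 16 20 15
f 19 17 15
f 15 20 19
f 19 18 17
f 20 18 19



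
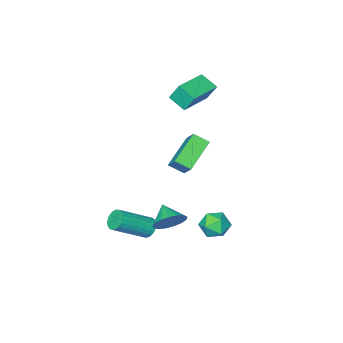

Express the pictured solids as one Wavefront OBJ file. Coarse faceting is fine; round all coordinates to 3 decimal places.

v 2.075 3.067 -2.504
v 2.731 3.235 -1.896
v 1.785 2.073 -1.916
v 2.381 3.435 -1.73
v 1.961 3.551 -1.742
v 1.568 3.556 -1.928
v 1.29 3.448 -2.246
v 1.193 3.254 -2.623
v 1.297 3.016 -2.973
v 1.58 2.79 -3.215
v 1.976 2.628 -3.295
v 2.395 2.566 -3.193
v 2.741 2.618 -2.933
v 2.934 2.774 -2.575
v 2.93 2.996 -2.201
v -3.428 -2.168 2.548
v -3.679 -1.657 3.581
v -3.661 -1.192 2.008
v -3.912 -0.68 3.041
v -1.488 -1.6 2.739
v -1.739 -1.088 3.772
v -1.721 -0.623 2.199
v -1.972 -0.112 3.232
v 1.99 1.169 -4.161
v 2.341 1.159 -4.684
v 4.061 0.681 -3.522
v 3.71 0.691 -2.999
v 2.36 1.409 -4.611
v 4.08 0.932 -3.448
v 2.316 1.618 -4.459
v 4.036 1.141 -3.297
v 2.215 1.749 -4.256
v 3.935 1.272 -3.094
v 2.076 1.78 -4.036
v 3.795 1.303 -2.874
v 1.921 1.705 -3.839
v 3.641 1.228 -2.676
v 1.778 1.538 -3.696
v 3.498 1.06 -2.534
v 1.672 1.306 -3.635
v 3.392 0.829 -2.472
v 1.621 1.051 -3.664
v 3.341 0.574 -2.502
v 1.634 0.816 -3.779
v 3.354 0.339 -2.617
v 1.708 0.642 -3.961
v 3.428 0.165 -2.798
v 1.831 0.559 -4.176
v 3.551 0.082 -3.014
v 1.982 0.582 -4.39
v 3.702 0.104 -3.227
v 2.134 0.706 -4.564
v 3.853 0.228 -3.401
v 2.261 0.91 -4.668
v 3.98 0.432 -3.505
v -1.317 3.171 -4.108
v -0.781 3.755 -4.522
v -0.319 2.985 -3.078
v 0.217 3.569 -3.492
v -0.535 3.852 -3.1
v -1.152 3.967 -3.737
v 0.052 2.773 -3.863
v -0.565 2.888 -4.5
v 0.065 3.509 -4.37
v -0.298 4.176 -3.899
v -0.802 2.564 -3.701
v -1.165 3.231 -3.23
v -1.142 0.288 0.786
v -0.831 1.246 1.787
v -1.663 0.945 0.319
v -1.352 1.903 1.32
v 0.472 0.837 -0.24
v 0.783 1.795 0.761
v -0.049 1.494 -0.707
v 0.262 2.452 0.294
f 2 1 4
f 2 4 3
f 4 1 5
f 4 5 3
f 5 1 6
f 5 6 3
f 6 1 7
f 6 7 3
f 7 1 8
f 7 8 3
f 8 1 9
f 8 9 3
f 9 1 10
f 9 10 3
f 10 1 11
f 10 11 3
f 11 1 12
f 11 12 3
f 12 1 13
f 12 13 3
f 13 1 14
f 13 14 3
f 14 1 15
f 14 15 3
f 15 1 2
f 15 2 3
f 17 19 16
f 20 17 16
f 16 19 18
f 18 20 16
f 17 23 19
f 21 17 20
f 21 23 17
f 19 23 18
f 22 20 18
f 18 23 22
f 22 21 20
f 23 21 22
f 25 24 28
f 25 28 26
f 26 28 29
f 26 29 27
f 28 24 30
f 28 30 29
f 29 30 31
f 29 31 27
f 30 24 32
f 30 32 31
f 31 32 33
f 31 33 27
f 32 24 34
f 32 34 33
f 33 34 35
f 33 35 27
f 34 24 36
f 34 36 35
f 35 36 37
f 35 37 27
f 36 24 38
f 36 38 37
f 37 38 39
f 37 39 27
f 38 24 40
f 38 40 39
f 39 40 41
f 39 41 27
f 40 24 42
f 40 42 41
f 41 42 43
f 41 43 27
f 42 24 44
f 42 44 43
f 43 44 45
f 43 45 27
f 44 24 46
f 44 46 45
f 45 46 47
f 45 47 27
f 46 24 48
f 46 48 47
f 47 48 49
f 47 49 27
f 48 24 50
f 48 50 49
f 49 50 51
f 49 51 27
f 50 24 52
f 50 52 51
f 51 52 53
f 51 53 27
f 52 24 54
f 52 54 53
f 53 54 55
f 53 55 27
f 54 24 25
f 54 25 55
f 55 25 26
f 55 26 27
f 56 67 61
f 56 61 57
f 56 57 63
f 56 63 66
f 56 66 67
f 57 61 65
f 61 67 60
f 67 66 58
f 66 63 62
f 63 57 64
f 59 65 60
f 59 60 58
f 59 58 62
f 59 62 64
f 59 64 65
f 60 65 61
f 58 60 67
f 62 58 66
f 64 62 63
f 65 64 57
f 69 71 68
f 72 69 68
f 68 71 70
f 70 72 68
f 69 75 71
f 73 69 72
f 73 75 69
f 71 75 70
f 74 72 70
f 70 75 74
f 74 73 72
f 75 73 74



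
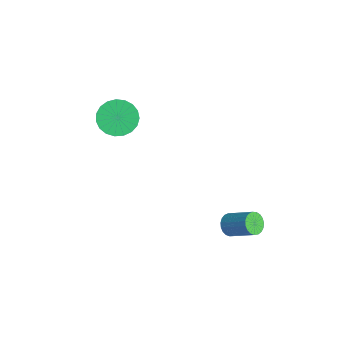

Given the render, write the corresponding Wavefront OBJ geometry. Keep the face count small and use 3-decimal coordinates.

v 0.556 0.298 -3.671
v 0.933 0.142 -3.976
v 1.801 0.785 -3.235
v 1.424 0.942 -2.929
v 0.876 0.324 -4.067
v 1.744 0.967 -3.326
v 0.763 0.503 -4.09
v 1.631 1.146 -3.348
v 0.615 0.645 -4.04
v 1.482 1.288 -3.299
v 0.456 0.728 -3.926
v 1.324 1.371 -3.185
v 0.315 0.737 -3.768
v 1.182 1.38 -3.027
v 0.215 0.67 -3.594
v 1.083 1.313 -2.852
v 0.175 0.538 -3.432
v 1.042 1.181 -2.691
v 0.2 0.365 -3.312
v 1.068 1.008 -2.57
v 0.287 0.181 -3.254
v 1.155 0.824 -2.512
v 0.421 0.017 -3.268
v 1.288 0.66 -2.526
v 0.578 -0.099 -3.351
v 1.445 0.544 -2.61
v 0.731 -0.145 -3.49
v 1.599 0.498 -2.749
v 0.854 -0.115 -3.66
v 1.722 0.528 -2.919
v 0.926 -0.014 -3.832
v 1.793 0.629 -3.091
v -3.314 -2.826 0.647
v -2.72 -2.804 0.082
v -1.712 -3.131 1.129
v -2.306 -3.154 1.693
v -2.727 -2.48 0.19
v -1.719 -2.808 1.237
v -2.836 -2.217 0.377
v -1.828 -2.545 1.424
v -3.028 -2.059 0.611
v -2.019 -2.386 1.658
v -3.268 -2.033 0.851
v -2.26 -2.361 1.898
v -3.517 -2.145 1.055
v -2.509 -2.473 2.102
v -3.731 -2.374 1.189
v -2.723 -2.702 2.236
v -3.873 -2.682 1.229
v -2.864 -3.01 2.276
v -3.918 -3.014 1.169
v -2.909 -3.342 2.216
v -3.858 -3.314 1.018
v -2.85 -3.642 2.065
v -3.705 -3.53 0.803
v -2.697 -3.858 1.85
v -3.484 -3.624 0.56
v -2.476 -3.951 1.607
v -3.234 -3.58 0.333
v -2.225 -3.907 1.38
v -2.997 -3.405 0.16
v -1.989 -3.733 1.207
v -2.816 -3.131 0.071
v -1.807 -3.458 1.118
f 2 1 5
f 2 5 3
f 3 5 6
f 3 6 4
f 5 1 7
f 5 7 6
f 6 7 8
f 6 8 4
f 7 1 9
f 7 9 8
f 8 9 10
f 8 10 4
f 9 1 11
f 9 11 10
f 10 11 12
f 10 12 4
f 11 1 13
f 11 13 12
f 12 13 14
f 12 14 4
f 13 1 15
f 13 15 14
f 14 15 16
f 14 16 4
f 15 1 17
f 15 17 16
f 16 17 18
f 16 18 4
f 17 1 19
f 17 19 18
f 18 19 20
f 18 20 4
f 19 1 21
f 19 21 20
f 20 21 22
f 20 22 4
f 21 1 23
f 21 23 22
f 22 23 24
f 22 24 4
f 23 1 25
f 23 25 24
f 24 25 26
f 24 26 4
f 25 1 27
f 25 27 26
f 26 27 28
f 26 28 4
f 27 1 29
f 27 29 28
f 28 29 30
f 28 30 4
f 29 1 31
f 29 31 30
f 30 31 32
f 30 32 4
f 31 1 2
f 31 2 32
f 32 2 3
f 32 3 4
f 34 33 37
f 34 37 35
f 35 37 38
f 35 38 36
f 37 33 39
f 37 39 38
f 38 39 40
f 38 40 36
f 39 33 41
f 39 41 40
f 40 41 42
f 40 42 36
f 41 33 43
f 41 43 42
f 42 43 44
f 42 44 36
f 43 33 45
f 43 45 44
f 44 45 46
f 44 46 36
f 45 33 47
f 45 47 46
f 46 47 48
f 46 48 36
f 47 33 49
f 47 49 48
f 48 49 50
f 48 50 36
f 49 33 51
f 49 51 50
f 50 51 52
f 50 52 36
f 51 33 53
f 51 53 52
f 52 53 54
f 52 54 36
f 53 33 55
f 53 55 54
f 54 55 56
f 54 56 36
f 55 33 57
f 55 57 56
f 56 57 58
f 56 58 36
f 57 33 59
f 57 59 58
f 58 59 60
f 58 60 36
f 59 33 61
f 59 61 60
f 60 61 62
f 60 62 36
f 61 33 63
f 61 63 62
f 62 63 64
f 62 64 36
f 63 33 34
f 63 34 64
f 64 34 35
f 64 35 36



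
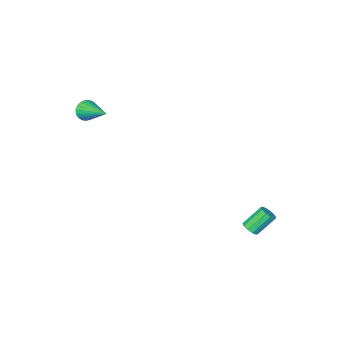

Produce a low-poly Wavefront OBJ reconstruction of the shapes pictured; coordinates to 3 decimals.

v -1.865 3.659 -4.299
v -1.511 3.916 -4.036
v -2.442 4.158 -3.019
v -2.795 3.901 -3.281
v -1.661 4.121 -4.222
v -2.592 4.362 -3.205
v -1.89 4.149 -4.438
v -2.821 4.391 -3.421
v -2.108 3.99 -4.6
v -3.039 4.232 -3.583
v -2.234 3.705 -4.647
v -3.165 3.947 -3.63
v -2.218 3.402 -4.561
v -3.149 3.644 -3.544
v -2.068 3.198 -4.375
v -2.999 3.439 -3.358
v -1.839 3.169 -4.159
v -2.77 3.411 -3.142
v -1.621 3.328 -3.997
v -2.552 3.57 -2.98
v -1.495 3.613 -3.95
v -2.426 3.855 -2.933
v 3.143 -3.832 2.175
v 3.584 -3.991 2.625
v 3.017 -2.068 2.925
v 3.739 -3.896 2.426
v 3.791 -3.789 2.183
v 3.732 -3.689 1.939
v 3.57 -3.614 1.736
v 3.335 -3.577 1.609
v 3.066 -3.584 1.579
v 2.811 -3.633 1.653
v 2.613 -3.717 1.817
v 2.507 -3.821 2.043
v 2.51 -3.926 2.292
v 2.624 -4.015 2.52
v 2.827 -4.073 2.689
v 3.084 -4.088 2.769
v 3.352 -4.06 2.747
f 2 1 5
f 2 5 3
f 3 5 6
f 3 6 4
f 5 1 7
f 5 7 6
f 6 7 8
f 6 8 4
f 7 1 9
f 7 9 8
f 8 9 10
f 8 10 4
f 9 1 11
f 9 11 10
f 10 11 12
f 10 12 4
f 11 1 13
f 11 13 12
f 12 13 14
f 12 14 4
f 13 1 15
f 13 15 14
f 14 15 16
f 14 16 4
f 15 1 17
f 15 17 16
f 16 17 18
f 16 18 4
f 17 1 19
f 17 19 18
f 18 19 20
f 18 20 4
f 19 1 21
f 19 21 20
f 20 21 22
f 20 22 4
f 21 1 2
f 21 2 22
f 22 2 3
f 22 3 4
f 24 23 26
f 24 26 25
f 26 23 27
f 26 27 25
f 27 23 28
f 27 28 25
f 28 23 29
f 28 29 25
f 29 23 30
f 29 30 25
f 30 23 31
f 30 31 25
f 31 23 32
f 31 32 25
f 32 23 33
f 32 33 25
f 33 23 34
f 33 34 25
f 34 23 35
f 34 35 25
f 35 23 36
f 35 36 25
f 36 23 37
f 36 37 25
f 37 23 38
f 37 38 25
f 38 23 39
f 38 39 25
f 39 23 24
f 39 24 25



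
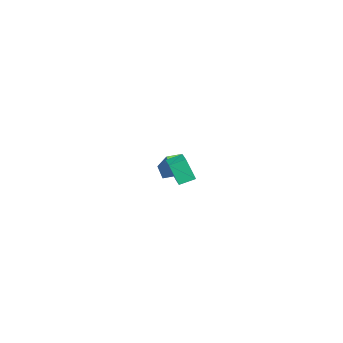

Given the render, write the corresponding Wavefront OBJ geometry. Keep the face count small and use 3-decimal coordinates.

v 3.068 -0.077 1.104
v 3.085 -0.607 2.474
v 3.83 0.356 1.261
v 3.846 -0.175 2.632
v 3.554 -0.825 0.808
v 3.57 -1.356 2.179
v 4.315 -0.393 0.966
v 4.332 -0.923 2.336
v -4.032 -4.359 -3.602
v -3.312 -3.589 -2.205
v -4.658 -3.699 -3.643
v -3.938 -2.93 -2.246
v -3.482 -3.87 -4.154
v -2.762 -3.101 -2.757
v -4.108 -3.211 -4.195
v -3.388 -2.441 -2.798
f 2 4 1
f 5 2 1
f 1 4 3
f 3 5 1
f 2 8 4
f 6 2 5
f 6 8 2
f 4 8 3
f 7 5 3
f 3 8 7
f 7 6 5
f 8 6 7
f 10 12 9
f 13 10 9
f 9 12 11
f 11 13 9
f 10 16 12
f 14 10 13
f 14 16 10
f 12 16 11
f 15 13 11
f 11 16 15
f 15 14 13
f 16 14 15



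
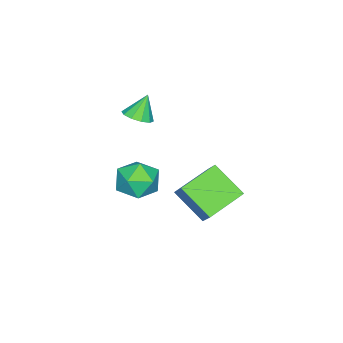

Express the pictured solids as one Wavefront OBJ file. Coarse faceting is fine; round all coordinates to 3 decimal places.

v 1.908 1.485 -2.672
v 1.661 -0.074 -1.461
v 0.09 2.229 -2.086
v -0.158 0.67 -0.875
v 2.478 2.13 -1.725
v 2.23 0.571 -0.514
v 0.659 2.874 -1.139
v 0.412 1.315 0.072
v -2.007 -3.962 -0.11
v -1.288 -3.891 0.235
v -2.613 -3.738 1.11
v -1.429 -3.443 0.082
v -1.791 -3.192 -0.144
v -2.235 -3.236 -0.357
v -2.592 -3.557 -0.475
v -2.725 -4.033 -0.454
v -2.584 -4.481 -0.301
v -2.223 -4.732 -0.076
v -1.779 -4.688 0.137
v -1.422 -4.367 0.256
v 0.613 -1.712 -2.123
v 1.191 -2.174 -3.053
v -0.571 -3.226 -2.107
v 0.007 -3.688 -3.037
v 0.54 -3.628 -1.977
v 1.272 -2.692 -1.987
v -0.652 -2.708 -3.173
v 0.08 -1.772 -3.183
v 0.409 -2.789 -3.702
v 1.146 -3.358 -2.963
v -0.526 -2.042 -2.197
v 0.211 -2.611 -1.458
f 2 4 1
f 5 2 1
f 1 4 3
f 3 5 1
f 2 8 4
f 6 2 5
f 6 8 2
f 4 8 3
f 7 5 3
f 3 8 7
f 7 6 5
f 8 6 7
f 10 9 12
f 10 12 11
f 12 9 13
f 12 13 11
f 13 9 14
f 13 14 11
f 14 9 15
f 14 15 11
f 15 9 16
f 15 16 11
f 16 9 17
f 16 17 11
f 17 9 18
f 17 18 11
f 18 9 19
f 18 19 11
f 19 9 20
f 19 20 11
f 20 9 10
f 20 10 11
f 21 32 26
f 21 26 22
f 21 22 28
f 21 28 31
f 21 31 32
f 22 26 30
f 26 32 25
f 32 31 23
f 31 28 27
f 28 22 29
f 24 30 25
f 24 25 23
f 24 23 27
f 24 27 29
f 24 29 30
f 25 30 26
f 23 25 32
f 27 23 31
f 29 27 28
f 30 29 22



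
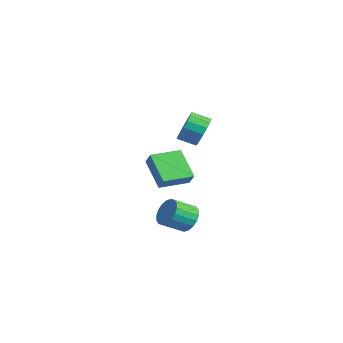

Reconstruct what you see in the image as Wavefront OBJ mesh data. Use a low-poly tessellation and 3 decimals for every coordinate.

v -2.825 2.983 -2.127
v -4.278 2.967 -0.902
v -2.823 4.643 -2.103
v -4.276 4.627 -0.878
v -2.264 2.973 -1.462
v -3.717 2.957 -0.237
v -2.262 4.633 -1.438
v -3.715 4.617 -0.213
v -0.164 4.082 2.414
v 0.28 4.176 3.18
v -0.231 3.411 3.571
v -0.676 3.318 2.806
v -0.059 4.428 3.228
v -0.571 3.663 3.619
v -0.423 4.601 3.089
v -0.935 3.836 3.481
v -0.728 4.655 2.797
v -1.24 3.89 3.188
v -0.903 4.578 2.416
v -1.415 3.813 2.807
v -0.909 4.387 2.035
v -1.421 3.622 2.426
v -0.745 4.127 1.741
v -1.256 3.362 2.132
v -0.447 3.856 1.602
v -0.959 3.091 1.993
v -0.084 3.637 1.648
v -0.596 2.872 2.039
v 0.26 3.52 1.87
v -0.252 2.755 2.261
v 0.507 3.532 2.217
v -0.005 2.767 2.608
v 0.6 3.67 2.609
v 0.089 2.905 3
v 0.519 3.903 2.956
v 0.007 3.138 3.347
v -1.176 3.783 -3.721
v -0.359 3.641 -3.855
v -0.447 2.514 -3.193
v -1.264 2.657 -3.059
v -0.359 3.83 -3.533
v -0.447 2.703 -2.87
v -0.52 4.01 -3.248
v -0.608 2.884 -2.585
v -0.811 4.146 -3.057
v -0.9 3.019 -2.394
v -1.175 4.209 -2.997
v -1.263 3.082 -2.335
v -1.539 4.188 -3.081
v -1.627 3.062 -2.418
v -1.831 4.087 -3.292
v -1.919 2.961 -2.629
v -1.993 3.926 -3.587
v -2.081 2.799 -2.925
v -1.993 3.737 -3.91
v -2.081 2.61 -3.247
v -1.832 3.556 -4.195
v -1.92 2.43 -3.532
v -1.54 3.421 -4.386
v -1.629 2.294 -3.723
v -1.177 3.358 -4.445
v -1.265 2.231 -3.783
v -0.813 3.378 -4.362
v -0.901 2.252 -3.699
v -0.521 3.479 -4.151
v -0.609 2.353 -3.488
f 2 4 1
f 5 2 1
f 1 4 3
f 3 5 1
f 2 8 4
f 6 2 5
f 6 8 2
f 4 8 3
f 7 5 3
f 3 8 7
f 7 6 5
f 8 6 7
f 10 9 13
f 10 13 11
f 11 13 14
f 11 14 12
f 13 9 15
f 13 15 14
f 14 15 16
f 14 16 12
f 15 9 17
f 15 17 16
f 16 17 18
f 16 18 12
f 17 9 19
f 17 19 18
f 18 19 20
f 18 20 12
f 19 9 21
f 19 21 20
f 20 21 22
f 20 22 12
f 21 9 23
f 21 23 22
f 22 23 24
f 22 24 12
f 23 9 25
f 23 25 24
f 24 25 26
f 24 26 12
f 25 9 27
f 25 27 26
f 26 27 28
f 26 28 12
f 27 9 29
f 27 29 28
f 28 29 30
f 28 30 12
f 29 9 31
f 29 31 30
f 30 31 32
f 30 32 12
f 31 9 33
f 31 33 32
f 32 33 34
f 32 34 12
f 33 9 35
f 33 35 34
f 34 35 36
f 34 36 12
f 35 9 10
f 35 10 36
f 36 10 11
f 36 11 12
f 38 37 41
f 38 41 39
f 39 41 42
f 39 42 40
f 41 37 43
f 41 43 42
f 42 43 44
f 42 44 40
f 43 37 45
f 43 45 44
f 44 45 46
f 44 46 40
f 45 37 47
f 45 47 46
f 46 47 48
f 46 48 40
f 47 37 49
f 47 49 48
f 48 49 50
f 48 50 40
f 49 37 51
f 49 51 50
f 50 51 52
f 50 52 40
f 51 37 53
f 51 53 52
f 52 53 54
f 52 54 40
f 53 37 55
f 53 55 54
f 54 55 56
f 54 56 40
f 55 37 57
f 55 57 56
f 56 57 58
f 56 58 40
f 57 37 59
f 57 59 58
f 58 59 60
f 58 60 40
f 59 37 61
f 59 61 60
f 60 61 62
f 60 62 40
f 61 37 63
f 61 63 62
f 62 63 64
f 62 64 40
f 63 37 65
f 63 65 64
f 64 65 66
f 64 66 40
f 65 37 38
f 65 38 66
f 66 38 39
f 66 39 40



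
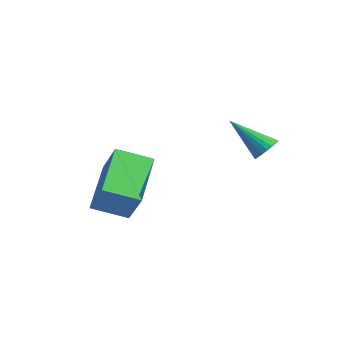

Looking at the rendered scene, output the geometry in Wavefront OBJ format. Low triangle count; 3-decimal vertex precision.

v -3.179 -1.368 -1.637
v -4.41 -0.179 -0.661
v -4.016 -1.325 -2.746
v -5.247 -0.136 -1.77
v -2.553 -0.364 -2.07
v -3.784 0.825 -1.094
v -3.39 -0.321 -3.179
v -4.621 0.868 -2.203
v -1.319 3.255 -0.347
v -1.002 3.365 0.024
v -2.281 2.545 0.687
v -1.127 3.532 0.023
v -1.284 3.65 -0.042
v -1.448 3.701 -0.16
v -1.59 3.674 -0.31
v -1.684 3.575 -0.467
v -1.716 3.42 -0.602
v -1.679 3.237 -0.693
v -1.58 3.057 -0.725
v -1.436 2.912 -0.691
v -1.271 2.825 -0.597
v -1.115 2.813 -0.46
v -0.994 2.877 -0.304
v -0.93 3.007 -0.155
v -0.933 3.179 -0.039
f 2 4 1
f 5 2 1
f 1 4 3
f 3 5 1
f 2 8 4
f 6 2 5
f 6 8 2
f 4 8 3
f 7 5 3
f 3 8 7
f 7 6 5
f 8 6 7
f 10 9 12
f 10 12 11
f 12 9 13
f 12 13 11
f 13 9 14
f 13 14 11
f 14 9 15
f 14 15 11
f 15 9 16
f 15 16 11
f 16 9 17
f 16 17 11
f 17 9 18
f 17 18 11
f 18 9 19
f 18 19 11
f 19 9 20
f 19 20 11
f 20 9 21
f 20 21 11
f 21 9 22
f 21 22 11
f 22 9 23
f 22 23 11
f 23 9 24
f 23 24 11
f 24 9 25
f 24 25 11
f 25 9 10
f 25 10 11



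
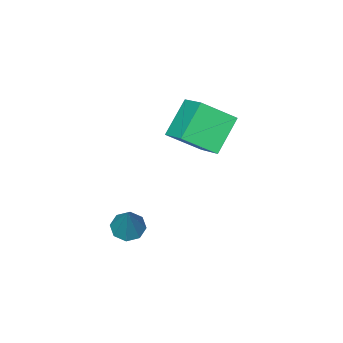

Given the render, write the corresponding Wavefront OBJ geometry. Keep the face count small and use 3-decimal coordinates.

v -2.489 -3.426 0.458
v -1.413 -4.263 1.405
v -2.159 -2.148 1.213
v -1.083 -2.985 2.16
v -1.197 -3.075 -0.7
v -0.121 -3.912 0.247
v -0.867 -1.797 0.055
v 0.209 -2.634 1.002
v 2.037 -3.543 -3.754
v 2.522 -4.032 -3.714
v 2.683 -2.757 -1.986
v 2.69 -3.6 -3.968
v 2.476 -3.135 -4.096
v 2.005 -2.908 -4.024
v 1.552 -3.053 -3.794
v 1.383 -3.485 -3.541
v 1.597 -3.95 -3.413
v 2.069 -4.177 -3.484
f 2 4 1
f 5 2 1
f 1 4 3
f 3 5 1
f 2 8 4
f 6 2 5
f 6 8 2
f 4 8 3
f 7 5 3
f 3 8 7
f 7 6 5
f 8 6 7
f 10 9 12
f 10 12 11
f 12 9 13
f 12 13 11
f 13 9 14
f 13 14 11
f 14 9 15
f 14 15 11
f 15 9 16
f 15 16 11
f 16 9 17
f 16 17 11
f 17 9 18
f 17 18 11
f 18 9 10
f 18 10 11

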